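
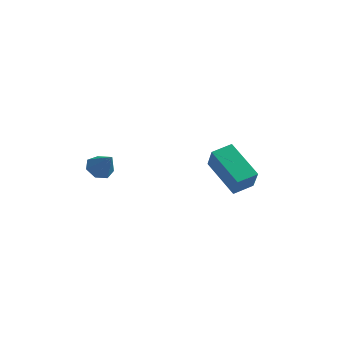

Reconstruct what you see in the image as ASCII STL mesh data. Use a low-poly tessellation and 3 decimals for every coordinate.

solid 
facet normal -0.734 0.483 0.478
outer loop
vertex 0.419 1.393 3.753
vertex 1.07 2.195 3.942
vertex 0.044 1.971 2.592
endloop
endfacet
facet normal -0.620 -0.763 -0.180
outer loop
vertex 1.57 0.965 1.598
vertex 0.419 1.393 3.753
vertex 0.044 1.971 2.592
endloop
endfacet
facet normal -0.734 0.484 0.477
outer loop
vertex 0.044 1.971 2.592
vertex 1.07 2.195 3.942
vertex 0.696 2.773 2.781
endloop
endfacet
facet normal -0.278 0.428 -0.860
outer loop
vertex 0.696 2.773 2.781
vertex 1.57 0.965 1.598
vertex 0.044 1.971 2.592
endloop
endfacet
facet normal 0.278 -0.428 0.860
outer loop
vertex 0.419 1.393 3.753
vertex 2.596 1.189 2.948
vertex 1.07 2.195 3.942
endloop
endfacet
facet normal -0.621 -0.763 -0.180
outer loop
vertex 1.944 0.387 2.759
vertex 0.419 1.393 3.753
vertex 1.57 0.965 1.598
endloop
endfacet
facet normal 0.278 -0.428 0.860
outer loop
vertex 1.944 0.387 2.759
vertex 2.596 1.189 2.948
vertex 0.419 1.393 3.753
endloop
endfacet
facet normal 0.620 0.763 0.180
outer loop
vertex 1.07 2.195 3.942
vertex 2.596 1.189 2.948
vertex 0.696 2.773 2.781
endloop
endfacet
facet normal -0.278 0.428 -0.860
outer loop
vertex 2.221 1.767 1.787
vertex 1.57 0.965 1.598
vertex 0.696 2.773 2.781
endloop
endfacet
facet normal 0.621 0.763 0.180
outer loop
vertex 0.696 2.773 2.781
vertex 2.596 1.189 2.948
vertex 2.221 1.767 1.787
endloop
endfacet
facet normal 0.734 -0.483 -0.477
outer loop
vertex 2.221 1.767 1.787
vertex 1.944 0.387 2.759
vertex 1.57 0.965 1.598
endloop
endfacet
facet normal 0.733 -0.484 -0.478
outer loop
vertex 2.596 1.189 2.948
vertex 1.944 0.387 2.759
vertex 2.221 1.767 1.787
endloop
endfacet
facet normal -0.565 0.263 -0.782
outer loop
vertex -3.603 0.032 2.5
vertex -4.138 -0.279 2.782
vertex -3.936 0.366 2.853
endloop
endfacet
facet normal 0.784 0.594 0.178
outer loop
vertex -3.603 0.032 2.5
vertex -3.936 0.366 2.853
vertex -3.402 -0.621 3.798
endloop
endfacet
facet normal -0.565 0.263 -0.782
outer loop
vertex -3.936 0.366 2.853
vertex -4.138 -0.279 2.782
vertex -4.421 0.215 3.153
endloop
endfacet
facet normal 0.181 0.729 0.660
outer loop
vertex -3.936 0.366 2.853
vertex -4.421 0.215 3.153
vertex -3.402 -0.621 3.798
endloop
endfacet
facet normal -0.565 0.263 -0.782
outer loop
vertex -4.421 0.215 3.153
vertex -4.138 -0.279 2.782
vertex -4.693 -0.309 3.173
endloop
endfacet
facet normal -0.378 0.231 0.897
outer loop
vertex -4.421 0.215 3.153
vertex -4.693 -0.309 3.173
vertex -3.402 -0.621 3.798
endloop
endfacet
facet normal -0.565 0.262 -0.782
outer loop
vertex -4.693 -0.309 3.173
vertex -4.138 -0.279 2.782
vertex -4.546 -0.81 2.899
endloop
endfacet
facet normal -0.470 -0.526 0.709
outer loop
vertex -4.693 -0.309 3.173
vertex -4.546 -0.81 2.899
vertex -3.402 -0.621 3.798
endloop
endfacet
facet normal -0.566 0.263 -0.782
outer loop
vertex -4.546 -0.81 2.899
vertex -4.138 -0.279 2.782
vertex -4.092 -0.912 2.536
endloop
endfacet
facet normal -0.027 -0.971 0.239
outer loop
vertex -4.546 -0.81 2.899
vertex -4.092 -0.912 2.536
vertex -3.402 -0.621 3.798
endloop
endfacet
facet normal -0.566 0.263 -0.782
outer loop
vertex -4.092 -0.912 2.536
vertex -4.138 -0.279 2.782
vertex -3.672 -0.537 2.358
endloop
endfacet
facet normal 0.619 -0.769 -0.161
outer loop
vertex -4.092 -0.912 2.536
vertex -3.672 -0.537 2.358
vertex -3.402 -0.621 3.798
endloop
endfacet
facet normal -0.565 0.264 -0.782
outer loop
vertex -3.672 -0.537 2.358
vertex -4.138 -0.279 2.782
vertex -3.603 0.032 2.5
endloop
endfacet
facet normal 0.980 -0.072 -0.188
outer loop
vertex -3.672 -0.537 2.358
vertex -3.603 0.032 2.5
vertex -3.402 -0.621 3.798
endloop
endfacet

endsolid


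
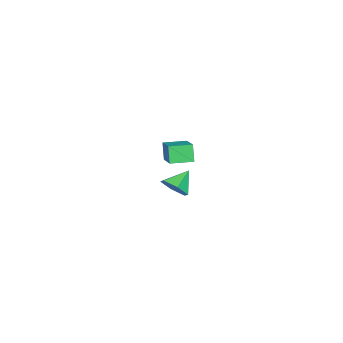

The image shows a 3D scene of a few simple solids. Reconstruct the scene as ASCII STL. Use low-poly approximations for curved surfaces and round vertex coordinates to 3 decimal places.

solid 
facet normal -0.541 0.841 -0.013
outer loop
vertex -4.858 -2.715 -3.011
vertex -3.37 -1.745 -2.184
vertex -4.41 -2.444 -4.135
endloop
endfacet
facet normal -0.759 -0.496 -0.422
outer loop
vertex -3.63 -3.655 -4.116
vertex -4.858 -2.715 -3.011
vertex -4.41 -2.444 -4.135
endloop
endfacet
facet normal -0.541 0.841 -0.013
outer loop
vertex -4.41 -2.444 -4.135
vertex -3.37 -1.745 -2.184
vertex -2.921 -1.474 -3.307
endloop
endfacet
facet normal 0.362 0.219 -0.906
outer loop
vertex -2.921 -1.474 -3.307
vertex -3.63 -3.655 -4.116
vertex -4.41 -2.444 -4.135
endloop
endfacet
facet normal -0.361 -0.219 0.906
outer loop
vertex -4.858 -2.715 -3.011
vertex -2.59 -2.956 -2.165
vertex -3.37 -1.745 -2.184
endloop
endfacet
facet normal -0.759 -0.495 -0.423
outer loop
vertex -4.079 -3.926 -2.993
vertex -4.858 -2.715 -3.011
vertex -3.63 -3.655 -4.116
endloop
endfacet
facet normal -0.361 -0.219 0.906
outer loop
vertex -4.079 -3.926 -2.993
vertex -2.59 -2.956 -2.165
vertex -4.858 -2.715 -3.011
endloop
endfacet
facet normal 0.759 0.495 0.423
outer loop
vertex -3.37 -1.745 -2.184
vertex -2.59 -2.956 -2.165
vertex -2.921 -1.474 -3.307
endloop
endfacet
facet normal 0.361 0.219 -0.906
outer loop
vertex -2.142 -2.685 -3.289
vertex -3.63 -3.655 -4.116
vertex -2.921 -1.474 -3.307
endloop
endfacet
facet normal 0.760 0.495 0.422
outer loop
vertex -2.921 -1.474 -3.307
vertex -2.59 -2.956 -2.165
vertex -2.142 -2.685 -3.289
endloop
endfacet
facet normal 0.541 -0.841 0.013
outer loop
vertex -2.142 -2.685 -3.289
vertex -4.079 -3.926 -2.993
vertex -3.63 -3.655 -4.116
endloop
endfacet
facet normal 0.541 -0.841 0.013
outer loop
vertex -2.59 -2.956 -2.165
vertex -4.079 -3.926 -2.993
vertex -2.142 -2.685 -3.289
endloop
endfacet
facet normal 0.762 -0.291 -0.578
outer loop
vertex 4.55 0.503 -0.182
vertex 3.955 0.061 -0.744
vertex 4.173 0.951 -0.905
endloop
endfacet
facet normal 0.067 0.863 0.500
outer loop
vertex 4.55 0.503 -0.182
vertex 4.173 0.951 -0.905
vertex 2.865 0.479 0.084
endloop
endfacet
facet normal 0.761 -0.291 -0.579
outer loop
vertex 4.173 0.951 -0.905
vertex 3.955 0.061 -0.744
vertex 3.577 0.509 -1.466
endloop
endfacet
facet normal -0.460 0.867 -0.194
outer loop
vertex 4.173 0.951 -0.905
vertex 3.577 0.509 -1.466
vertex 2.865 0.479 0.084
endloop
endfacet
facet normal 0.761 -0.292 -0.579
outer loop
vertex 3.577 0.509 -1.466
vertex 3.955 0.061 -0.744
vertex 3.359 -0.38 -1.305
endloop
endfacet
facet normal -0.900 0.146 -0.411
outer loop
vertex 3.577 0.509 -1.466
vertex 3.359 -0.38 -1.305
vertex 2.865 0.479 0.084
endloop
endfacet
facet normal 0.761 -0.293 -0.578
outer loop
vertex 3.359 -0.38 -1.305
vertex 3.955 0.061 -0.744
vertex 3.736 -0.828 -0.582
endloop
endfacet
facet normal -0.814 -0.577 0.067
outer loop
vertex 3.359 -0.38 -1.305
vertex 3.736 -0.828 -0.582
vertex 2.865 0.479 0.084
endloop
endfacet
facet normal 0.761 -0.293 -0.578
outer loop
vertex 3.736 -0.828 -0.582
vertex 3.955 0.061 -0.744
vertex 4.332 -0.387 -0.021
endloop
endfacet
facet normal -0.288 -0.580 0.762
outer loop
vertex 3.736 -0.828 -0.582
vertex 4.332 -0.387 -0.021
vertex 2.865 0.479 0.084
endloop
endfacet
facet normal 0.762 -0.291 -0.578
outer loop
vertex 4.332 -0.387 -0.021
vertex 3.955 0.061 -0.744
vertex 4.55 0.503 -0.182
endloop
endfacet
facet normal 0.152 0.140 0.978
outer loop
vertex 4.332 -0.387 -0.021
vertex 4.55 0.503 -0.182
vertex 2.865 0.479 0.084
endloop
endfacet

endsolid


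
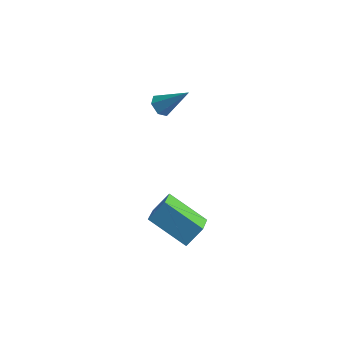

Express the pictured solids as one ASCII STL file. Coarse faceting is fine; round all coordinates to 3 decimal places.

solid 
facet normal -0.709 -0.218 -0.671
outer loop
vertex -1.656 3.006 2.223
vertex -2.062 3.197 2.59
vertex -1.817 3.563 2.212
endloop
endfacet
facet normal 0.825 0.228 -0.517
outer loop
vertex -1.656 3.006 2.223
vertex -1.817 3.563 2.212
vertex -0.878 3.563 3.71
endloop
endfacet
facet normal -0.709 -0.218 -0.671
outer loop
vertex -1.817 3.563 2.212
vertex -2.062 3.197 2.59
vertex -2.223 3.754 2.579
endloop
endfacet
facet normal 0.283 0.943 -0.177
outer loop
vertex -1.817 3.563 2.212
vertex -2.223 3.754 2.579
vertex -0.878 3.563 3.71
endloop
endfacet
facet normal -0.709 -0.218 -0.670
outer loop
vertex -2.223 3.754 2.579
vertex -2.062 3.197 2.59
vertex -2.468 3.389 2.957
endloop
endfacet
facet normal -0.337 0.777 0.532
outer loop
vertex -2.223 3.754 2.579
vertex -2.468 3.389 2.957
vertex -0.878 3.563 3.71
endloop
endfacet
facet normal -0.709 -0.218 -0.670
outer loop
vertex -2.468 3.389 2.957
vertex -2.062 3.197 2.59
vertex -2.307 2.832 2.968
endloop
endfacet
facet normal -0.417 -0.103 0.903
outer loop
vertex -2.468 3.389 2.957
vertex -2.307 2.832 2.968
vertex -0.878 3.563 3.71
endloop
endfacet
facet normal -0.709 -0.218 -0.670
outer loop
vertex -2.307 2.832 2.968
vertex -2.062 3.197 2.59
vertex -1.901 2.64 2.601
endloop
endfacet
facet normal 0.124 -0.816 0.564
outer loop
vertex -2.307 2.832 2.968
vertex -1.901 2.64 2.601
vertex -0.878 3.563 3.71
endloop
endfacet
facet normal -0.709 -0.218 -0.671
outer loop
vertex -1.901 2.64 2.601
vertex -2.062 3.197 2.59
vertex -1.656 3.006 2.223
endloop
endfacet
facet normal 0.745 -0.650 -0.146
outer loop
vertex -1.901 2.64 2.601
vertex -1.656 3.006 2.223
vertex -0.878 3.563 3.71
endloop
endfacet
facet normal -0.876 0.043 0.480
outer loop
vertex 0.855 -2.521 2.586
vertex 0.525 -1.381 1.881
vertex 0.399 -3.134 1.808
endloop
endfacet
facet normal 0.239 -0.826 0.511
outer loop
vertex 2.135 -3.219 0.859
vertex 0.855 -2.521 2.586
vertex 0.399 -3.134 1.808
endloop
endfacet
facet normal -0.877 0.043 0.479
outer loop
vertex 0.399 -3.134 1.808
vertex 0.525 -1.381 1.881
vertex 0.07 -1.994 1.103
endloop
endfacet
facet normal -0.418 -0.562 -0.714
outer loop
vertex 0.07 -1.994 1.103
vertex 2.135 -3.219 0.859
vertex 0.399 -3.134 1.808
endloop
endfacet
facet normal 0.418 0.562 0.714
outer loop
vertex 0.855 -2.521 2.586
vertex 2.261 -1.466 0.932
vertex 0.525 -1.381 1.881
endloop
endfacet
facet normal 0.239 -0.826 0.511
outer loop
vertex 2.59 -2.606 1.637
vertex 0.855 -2.521 2.586
vertex 2.135 -3.219 0.859
endloop
endfacet
facet normal 0.418 0.562 0.714
outer loop
vertex 2.59 -2.606 1.637
vertex 2.261 -1.466 0.932
vertex 0.855 -2.521 2.586
endloop
endfacet
facet normal -0.239 0.826 -0.511
outer loop
vertex 0.525 -1.381 1.881
vertex 2.261 -1.466 0.932
vertex 0.07 -1.994 1.103
endloop
endfacet
facet normal -0.418 -0.562 -0.714
outer loop
vertex 1.805 -2.079 0.154
vertex 2.135 -3.219 0.859
vertex 0.07 -1.994 1.103
endloop
endfacet
facet normal -0.239 0.826 -0.511
outer loop
vertex 0.07 -1.994 1.103
vertex 2.261 -1.466 0.932
vertex 1.805 -2.079 0.154
endloop
endfacet
facet normal 0.877 -0.043 -0.479
outer loop
vertex 1.805 -2.079 0.154
vertex 2.59 -2.606 1.637
vertex 2.135 -3.219 0.859
endloop
endfacet
facet normal 0.876 -0.044 -0.479
outer loop
vertex 2.261 -1.466 0.932
vertex 2.59 -2.606 1.637
vertex 1.805 -2.079 0.154
endloop
endfacet

endsolid


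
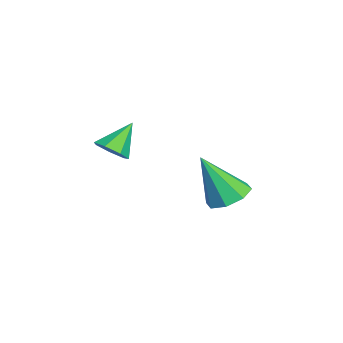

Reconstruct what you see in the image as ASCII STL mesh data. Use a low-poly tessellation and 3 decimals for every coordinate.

solid 
facet normal 0.032 0.469 -0.883
outer loop
vertex -0.911 1.265 -1.682
vertex -1.475 1.926 -1.351
vertex -0.553 1.803 -1.383
endloop
endfacet
facet normal 0.793 -0.597 0.124
outer loop
vertex -0.911 1.265 -1.682
vertex -0.553 1.803 -1.383
vertex -1.545 0.894 0.591
endloop
endfacet
facet normal 0.032 0.470 -0.882
outer loop
vertex -0.553 1.803 -1.383
vertex -1.475 1.926 -1.351
vertex -0.736 2.413 -1.065
endloop
endfacet
facet normal 0.888 0.027 0.459
outer loop
vertex -0.553 1.803 -1.383
vertex -0.736 2.413 -1.065
vertex -1.545 0.894 0.591
endloop
endfacet
facet normal 0.033 0.469 -0.883
outer loop
vertex -0.736 2.413 -1.065
vertex -1.475 1.926 -1.351
vertex -1.351 2.738 -0.915
endloop
endfacet
facet normal 0.456 0.534 0.712
outer loop
vertex -0.736 2.413 -1.065
vertex -1.351 2.738 -0.915
vertex -1.545 0.894 0.591
endloop
endfacet
facet normal 0.033 0.469 -0.883
outer loop
vertex -1.351 2.738 -0.915
vertex -1.475 1.926 -1.351
vertex -2.038 2.588 -1.02
endloop
endfacet
facet normal -0.250 0.628 0.737
outer loop
vertex -1.351 2.738 -0.915
vertex -2.038 2.588 -1.02
vertex -1.545 0.894 0.591
endloop
endfacet
facet normal 0.032 0.469 -0.883
outer loop
vertex -2.038 2.588 -1.02
vertex -1.475 1.926 -1.351
vertex -2.396 2.05 -1.319
endloop
endfacet
facet normal -0.816 0.255 0.518
outer loop
vertex -2.038 2.588 -1.02
vertex -2.396 2.05 -1.319
vertex -1.545 0.894 0.591
endloop
endfacet
facet normal 0.032 0.469 -0.883
outer loop
vertex -2.396 2.05 -1.319
vertex -1.475 1.926 -1.351
vertex -2.214 1.439 -1.637
endloop
endfacet
facet normal -0.912 -0.367 0.184
outer loop
vertex -2.396 2.05 -1.319
vertex -2.214 1.439 -1.637
vertex -1.545 0.894 0.591
endloop
endfacet
facet normal 0.033 0.469 -0.883
outer loop
vertex -2.214 1.439 -1.637
vertex -1.475 1.926 -1.351
vertex -1.599 1.114 -1.787
endloop
endfacet
facet normal -0.479 -0.875 -0.070
outer loop
vertex -2.214 1.439 -1.637
vertex -1.599 1.114 -1.787
vertex -1.545 0.894 0.591
endloop
endfacet
facet normal 0.032 0.469 -0.883
outer loop
vertex -1.599 1.114 -1.787
vertex -1.475 1.926 -1.351
vertex -0.911 1.265 -1.682
endloop
endfacet
facet normal 0.227 -0.969 -0.095
outer loop
vertex -1.599 1.114 -1.787
vertex -0.911 1.265 -1.682
vertex -1.545 0.894 0.591
endloop
endfacet
facet normal 0.494 -0.506 -0.707
outer loop
vertex 3.035 -1.793 3.19
vertex 2.453 -2.121 3.018
vertex 2.702 -1.528 2.768
endloop
endfacet
facet normal 0.409 0.883 0.232
outer loop
vertex 3.035 -1.793 3.19
vertex 2.702 -1.528 2.768
vertex 1.767 -1.419 4.002
endloop
endfacet
facet normal 0.495 -0.506 -0.707
outer loop
vertex 2.702 -1.528 2.768
vertex 2.453 -2.121 3.018
vertex 2.182 -1.711 2.535
endloop
endfacet
facet normal -0.220 0.943 -0.250
outer loop
vertex 2.702 -1.528 2.768
vertex 2.182 -1.711 2.535
vertex 1.767 -1.419 4.002
endloop
endfacet
facet normal 0.494 -0.506 -0.707
outer loop
vertex 2.182 -1.711 2.535
vertex 2.453 -2.121 3.018
vertex 1.866 -2.202 2.666
endloop
endfacet
facet normal -0.832 0.449 -0.325
outer loop
vertex 2.182 -1.711 2.535
vertex 1.866 -2.202 2.666
vertex 1.767 -1.419 4.002
endloop
endfacet
facet normal 0.494 -0.506 -0.707
outer loop
vertex 1.866 -2.202 2.666
vertex 2.453 -2.121 3.018
vertex 1.992 -2.633 3.062
endloop
endfacet
facet normal -0.972 -0.228 0.061
outer loop
vertex 1.866 -2.202 2.666
vertex 1.992 -2.633 3.062
vertex 1.767 -1.419 4.002
endloop
endfacet
facet normal 0.494 -0.505 -0.708
outer loop
vertex 1.992 -2.633 3.062
vertex 2.453 -2.121 3.018
vertex 2.466 -2.678 3.425
endloop
endfacet
facet normal -0.530 -0.578 0.620
outer loop
vertex 1.992 -2.633 3.062
vertex 2.466 -2.678 3.425
vertex 1.767 -1.419 4.002
endloop
endfacet
facet normal 0.493 -0.506 -0.708
outer loop
vertex 2.466 -2.678 3.425
vertex 2.453 -2.121 3.018
vertex 2.93 -2.305 3.482
endloop
endfacet
facet normal 0.158 -0.338 0.928
outer loop
vertex 2.466 -2.678 3.425
vertex 2.93 -2.305 3.482
vertex 1.767 -1.419 4.002
endloop
endfacet
facet normal 0.494 -0.505 -0.708
outer loop
vertex 2.93 -2.305 3.482
vertex 2.453 -2.121 3.018
vertex 3.035 -1.793 3.19
endloop
endfacet
facet normal 0.576 0.313 0.755
outer loop
vertex 2.93 -2.305 3.482
vertex 3.035 -1.793 3.19
vertex 1.767 -1.419 4.002
endloop
endfacet

endsolid


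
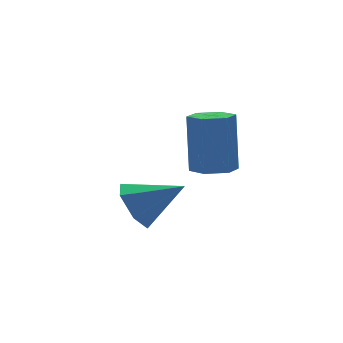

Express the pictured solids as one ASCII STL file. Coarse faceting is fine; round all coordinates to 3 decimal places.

solid 
facet normal -0.042 -0.158 -0.987
outer loop
vertex -0.562 2.392 2.477
vertex -1.212 2.652 2.463
vertex -0.663 3.076 2.372
endloop
endfacet
facet normal 0.989 0.136 -0.064
outer loop
vertex -0.562 2.392 2.477
vertex -0.663 3.076 2.372
vertex -0.478 2.708 4.451
endloop
endfacet
facet normal 0.989 0.136 -0.064
outer loop
vertex -0.478 2.708 4.451
vertex -0.663 3.076 2.372
vertex -0.579 3.392 4.345
endloop
endfacet
facet normal 0.042 0.159 0.986
outer loop
vertex -0.478 2.708 4.451
vertex -0.579 3.392 4.345
vertex -1.128 2.968 4.437
endloop
endfacet
facet normal -0.042 -0.157 -0.987
outer loop
vertex -0.663 3.076 2.372
vertex -1.212 2.652 2.463
vertex -1.313 3.337 2.358
endloop
endfacet
facet normal 0.371 0.914 -0.162
outer loop
vertex -0.663 3.076 2.372
vertex -1.313 3.337 2.358
vertex -0.579 3.392 4.345
endloop
endfacet
facet normal 0.371 0.914 -0.162
outer loop
vertex -0.579 3.392 4.345
vertex -1.313 3.337 2.358
vertex -1.229 3.653 4.331
endloop
endfacet
facet normal 0.043 0.159 0.986
outer loop
vertex -0.579 3.392 4.345
vertex -1.229 3.653 4.331
vertex -1.128 2.968 4.437
endloop
endfacet
facet normal -0.042 -0.157 -0.987
outer loop
vertex -1.313 3.337 2.358
vertex -1.212 2.652 2.463
vertex -1.862 2.912 2.449
endloop
endfacet
facet normal -0.619 0.779 -0.098
outer loop
vertex -1.313 3.337 2.358
vertex -1.862 2.912 2.449
vertex -1.229 3.653 4.331
endloop
endfacet
facet normal -0.619 0.779 -0.098
outer loop
vertex -1.229 3.653 4.331
vertex -1.862 2.912 2.449
vertex -1.778 3.228 4.423
endloop
endfacet
facet normal 0.042 0.159 0.986
outer loop
vertex -1.229 3.653 4.331
vertex -1.778 3.228 4.423
vertex -1.128 2.968 4.437
endloop
endfacet
facet normal -0.042 -0.159 -0.986
outer loop
vertex -1.862 2.912 2.449
vertex -1.212 2.652 2.463
vertex -1.761 2.228 2.555
endloop
endfacet
facet normal -0.989 -0.136 0.064
outer loop
vertex -1.862 2.912 2.449
vertex -1.761 2.228 2.555
vertex -1.778 3.228 4.423
endloop
endfacet
facet normal -0.989 -0.136 0.064
outer loop
vertex -1.778 3.228 4.423
vertex -1.761 2.228 2.555
vertex -1.677 2.544 4.528
endloop
endfacet
facet normal 0.042 0.158 0.987
outer loop
vertex -1.778 3.228 4.423
vertex -1.677 2.544 4.528
vertex -1.128 2.968 4.437
endloop
endfacet
facet normal -0.043 -0.159 -0.986
outer loop
vertex -1.761 2.228 2.555
vertex -1.212 2.652 2.463
vertex -1.111 1.967 2.569
endloop
endfacet
facet normal -0.371 -0.914 0.162
outer loop
vertex -1.761 2.228 2.555
vertex -1.111 1.967 2.569
vertex -1.677 2.544 4.528
endloop
endfacet
facet normal -0.371 -0.914 0.162
outer loop
vertex -1.677 2.544 4.528
vertex -1.111 1.967 2.569
vertex -1.027 2.283 4.542
endloop
endfacet
facet normal 0.042 0.157 0.987
outer loop
vertex -1.677 2.544 4.528
vertex -1.027 2.283 4.542
vertex -1.128 2.968 4.437
endloop
endfacet
facet normal -0.042 -0.159 -0.986
outer loop
vertex -1.111 1.967 2.569
vertex -1.212 2.652 2.463
vertex -0.562 2.392 2.477
endloop
endfacet
facet normal 0.619 -0.779 0.098
outer loop
vertex -1.111 1.967 2.569
vertex -0.562 2.392 2.477
vertex -1.027 2.283 4.542
endloop
endfacet
facet normal 0.619 -0.779 0.098
outer loop
vertex -1.027 2.283 4.542
vertex -0.562 2.392 2.477
vertex -0.478 2.708 4.451
endloop
endfacet
facet normal 0.042 0.157 0.987
outer loop
vertex -1.027 2.283 4.542
vertex -0.478 2.708 4.451
vertex -1.128 2.968 4.437
endloop
endfacet
facet normal -0.754 0.437 -0.491
outer loop
vertex -3.976 1.331 1.727
vertex -4.511 1.076 2.322
vertex -4.127 1.819 2.393
endloop
endfacet
facet normal 0.893 0.435 -0.116
outer loop
vertex -3.976 1.331 1.727
vertex -4.127 1.819 2.393
vertex -3.349 0.404 3.078
endloop
endfacet
facet normal -0.754 0.437 -0.491
outer loop
vertex -4.127 1.819 2.393
vertex -4.511 1.076 2.322
vertex -4.662 1.564 2.988
endloop
endfacet
facet normal 0.466 0.580 0.668
outer loop
vertex -4.127 1.819 2.393
vertex -4.662 1.564 2.988
vertex -3.349 0.404 3.078
endloop
endfacet
facet normal -0.755 0.436 -0.490
outer loop
vertex -4.662 1.564 2.988
vertex -4.511 1.076 2.322
vertex -5.046 0.82 2.918
endloop
endfacet
facet normal -0.104 -0.040 0.994
outer loop
vertex -4.662 1.564 2.988
vertex -5.046 0.82 2.918
vertex -3.349 0.404 3.078
endloop
endfacet
facet normal -0.755 0.436 -0.490
outer loop
vertex -5.046 0.82 2.918
vertex -4.511 1.076 2.322
vertex -4.895 0.332 2.251
endloop
endfacet
facet normal -0.248 -0.808 0.535
outer loop
vertex -5.046 0.82 2.918
vertex -4.895 0.332 2.251
vertex -3.349 0.404 3.078
endloop
endfacet
facet normal -0.754 0.436 -0.491
outer loop
vertex -4.895 0.332 2.251
vertex -4.511 1.076 2.322
vertex -4.36 0.587 1.656
endloop
endfacet
facet normal 0.177 -0.952 -0.249
outer loop
vertex -4.895 0.332 2.251
vertex -4.36 0.587 1.656
vertex -3.349 0.404 3.078
endloop
endfacet
facet normal -0.754 0.436 -0.491
outer loop
vertex -4.36 0.587 1.656
vertex -4.511 1.076 2.322
vertex -3.976 1.331 1.727
endloop
endfacet
facet normal 0.748 -0.331 -0.575
outer loop
vertex -4.36 0.587 1.656
vertex -3.976 1.331 1.727
vertex -3.349 0.404 3.078
endloop
endfacet

endsolid


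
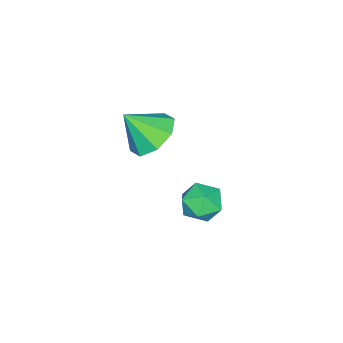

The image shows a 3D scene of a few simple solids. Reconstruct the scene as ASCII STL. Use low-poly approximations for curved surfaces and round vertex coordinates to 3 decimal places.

solid 
facet normal -0.328 0.569 -0.754
outer loop
vertex -0.777 -0.843 2.397
vertex -1.523 -1.476 2.244
vertex -1.395 -0.666 2.799
endloop
endfacet
facet normal 0.579 0.355 0.734
outer loop
vertex -0.777 -0.843 2.397
vertex -1.395 -0.666 2.799
vertex -1.057 -2.284 3.316
endloop
endfacet
facet normal -0.329 0.569 -0.754
outer loop
vertex -1.395 -0.666 2.799
vertex -1.523 -1.476 2.244
vertex -2.087 -0.964 2.876
endloop
endfacet
facet normal -0.023 0.300 0.954
outer loop
vertex -1.395 -0.666 2.799
vertex -2.087 -0.964 2.876
vertex -1.057 -2.284 3.316
endloop
endfacet
facet normal -0.329 0.569 -0.754
outer loop
vertex -2.087 -0.964 2.876
vertex -1.523 -1.476 2.244
vertex -2.449 -1.562 2.583
endloop
endfacet
facet normal -0.508 -0.111 0.854
outer loop
vertex -2.087 -0.964 2.876
vertex -2.449 -1.562 2.583
vertex -1.057 -2.284 3.316
endloop
endfacet
facet normal -0.329 0.569 -0.754
outer loop
vertex -2.449 -1.562 2.583
vertex -1.523 -1.476 2.244
vertex -2.269 -2.109 2.092
endloop
endfacet
facet normal -0.591 -0.638 0.494
outer loop
vertex -2.449 -1.562 2.583
vertex -2.269 -2.109 2.092
vertex -1.057 -2.284 3.316
endloop
endfacet
facet normal -0.328 0.568 -0.755
outer loop
vertex -2.269 -2.109 2.092
vertex -1.523 -1.476 2.244
vertex -1.651 -2.286 1.69
endloop
endfacet
facet normal -0.224 -0.971 0.083
outer loop
vertex -2.269 -2.109 2.092
vertex -1.651 -2.286 1.69
vertex -1.057 -2.284 3.316
endloop
endfacet
facet normal -0.327 0.568 -0.755
outer loop
vertex -1.651 -2.286 1.69
vertex -1.523 -1.476 2.244
vertex -0.958 -1.989 1.613
endloop
endfacet
facet normal 0.377 -0.916 -0.137
outer loop
vertex -1.651 -2.286 1.69
vertex -0.958 -1.989 1.613
vertex -1.057 -2.284 3.316
endloop
endfacet
facet normal -0.328 0.568 -0.755
outer loop
vertex -0.958 -1.989 1.613
vertex -1.523 -1.476 2.244
vertex -0.597 -1.391 1.906
endloop
endfacet
facet normal 0.863 -0.503 -0.037
outer loop
vertex -0.958 -1.989 1.613
vertex -0.597 -1.391 1.906
vertex -1.057 -2.284 3.316
endloop
endfacet
facet normal -0.328 0.569 -0.755
outer loop
vertex -0.597 -1.391 1.906
vertex -1.523 -1.476 2.244
vertex -0.777 -0.843 2.397
endloop
endfacet
facet normal 0.946 0.022 0.323
outer loop
vertex -0.597 -1.391 1.906
vertex -0.777 -0.843 2.397
vertex -1.057 -2.284 3.316
endloop
endfacet
facet normal -0.102 0.848 -0.520
outer loop
vertex -2.111 0.302 -2.176
vertex -2.915 0.372 -1.904
vertex -2.282 0.723 -1.456
endloop
endfacet
facet normal 0.573 0.760 -0.308
outer loop
vertex -2.111 0.302 -2.176
vertex -2.282 0.723 -1.456
vertex -1.61 0.201 -1.494
endloop
endfacet
facet normal 0.808 0.140 -0.573
outer loop
vertex -2.111 0.302 -2.176
vertex -1.61 0.201 -1.494
vertex -1.828 -0.474 -1.966
endloop
endfacet
facet normal 0.277 -0.156 -0.948
outer loop
vertex -2.111 0.302 -2.176
vertex -1.828 -0.474 -1.966
vertex -2.635 -0.368 -2.219
endloop
endfacet
facet normal -0.285 0.282 -0.916
outer loop
vertex -2.111 0.302 -2.176
vertex -2.635 -0.368 -2.219
vertex -2.915 0.372 -1.904
endloop
endfacet
facet normal 0.575 0.711 0.404
outer loop
vertex -1.61 0.201 -1.494
vertex -2.282 0.723 -1.456
vertex -2.105 0.208 -0.801
endloop
endfacet
facet normal -0.516 0.854 0.060
outer loop
vertex -2.282 0.723 -1.456
vertex -2.915 0.372 -1.904
vertex -2.912 0.314 -1.054
endloop
endfacet
facet normal -0.813 -0.061 -0.580
outer loop
vertex -2.915 0.372 -1.904
vertex -2.635 -0.368 -2.219
vertex -3.13 -0.361 -1.526
endloop
endfacet
facet normal 0.097 -0.770 -0.631
outer loop
vertex -2.635 -0.368 -2.219
vertex -1.828 -0.474 -1.966
vertex -2.458 -0.883 -1.564
endloop
endfacet
facet normal 0.956 -0.292 -0.023
outer loop
vertex -1.828 -0.474 -1.966
vertex -1.61 0.201 -1.494
vertex -1.825 -0.532 -1.116
endloop
endfacet
facet normal -0.277 0.156 0.948
outer loop
vertex -2.629 -0.462 -0.844
vertex -2.105 0.208 -0.801
vertex -2.912 0.314 -1.054
endloop
endfacet
facet normal -0.808 -0.140 0.573
outer loop
vertex -2.629 -0.462 -0.844
vertex -2.912 0.314 -1.054
vertex -3.13 -0.361 -1.526
endloop
endfacet
facet normal -0.573 -0.760 0.308
outer loop
vertex -2.629 -0.462 -0.844
vertex -3.13 -0.361 -1.526
vertex -2.458 -0.883 -1.564
endloop
endfacet
facet normal 0.102 -0.848 0.520
outer loop
vertex -2.629 -0.462 -0.844
vertex -2.458 -0.883 -1.564
vertex -1.825 -0.532 -1.116
endloop
endfacet
facet normal 0.285 -0.282 0.916
outer loop
vertex -2.629 -0.462 -0.844
vertex -1.825 -0.532 -1.116
vertex -2.105 0.208 -0.801
endloop
endfacet
facet normal -0.097 0.770 0.631
outer loop
vertex -2.912 0.314 -1.054
vertex -2.105 0.208 -0.801
vertex -2.282 0.723 -1.456
endloop
endfacet
facet normal -0.956 0.292 0.023
outer loop
vertex -3.13 -0.361 -1.526
vertex -2.912 0.314 -1.054
vertex -2.915 0.372 -1.904
endloop
endfacet
facet normal -0.575 -0.711 -0.404
outer loop
vertex -2.458 -0.883 -1.564
vertex -3.13 -0.361 -1.526
vertex -2.635 -0.368 -2.219
endloop
endfacet
facet normal 0.516 -0.854 -0.060
outer loop
vertex -1.825 -0.532 -1.116
vertex -2.458 -0.883 -1.564
vertex -1.828 -0.474 -1.966
endloop
endfacet
facet normal 0.813 0.061 0.580
outer loop
vertex -2.105 0.208 -0.801
vertex -1.825 -0.532 -1.116
vertex -1.61 0.201 -1.494
endloop
endfacet

endsolid


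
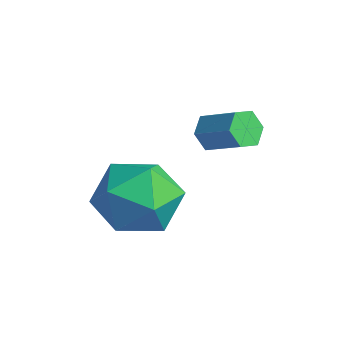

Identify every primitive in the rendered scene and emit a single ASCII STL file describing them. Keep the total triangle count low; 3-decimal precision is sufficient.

solid 
facet normal -0.827 -0.278 -0.489
outer loop
vertex -3.445 -0.815 1.539
vertex -3.745 -0.45 1.839
vertex -3.512 -0.291 1.355
endloop
endfacet
facet normal 0.550 -0.213 -0.807
outer loop
vertex -3.445 -0.815 1.539
vertex -3.512 -0.291 1.355
vertex -2.495 -0.496 2.102
endloop
endfacet
facet normal 0.550 -0.214 -0.807
outer loop
vertex -2.495 -0.496 2.102
vertex -3.512 -0.291 1.355
vertex -2.561 0.028 1.918
endloop
endfacet
facet normal 0.826 0.276 0.491
outer loop
vertex -2.495 -0.496 2.102
vertex -2.561 0.028 1.918
vertex -2.795 -0.13 2.401
endloop
endfacet
facet normal -0.827 -0.278 -0.489
outer loop
vertex -3.512 -0.291 1.355
vertex -3.745 -0.45 1.839
vertex -3.812 0.075 1.654
endloop
endfacet
facet normal 0.172 0.704 -0.689
outer loop
vertex -3.512 -0.291 1.355
vertex -3.812 0.075 1.654
vertex -2.561 0.028 1.918
endloop
endfacet
facet normal 0.172 0.704 -0.689
outer loop
vertex -2.561 0.028 1.918
vertex -3.812 0.075 1.654
vertex -2.861 0.394 2.217
endloop
endfacet
facet normal 0.826 0.276 0.491
outer loop
vertex -2.561 0.028 1.918
vertex -2.861 0.394 2.217
vertex -2.795 -0.13 2.401
endloop
endfacet
facet normal -0.827 -0.278 -0.489
outer loop
vertex -3.812 0.075 1.654
vertex -3.745 -0.45 1.839
vertex -4.045 -0.084 2.138
endloop
endfacet
facet normal -0.379 0.918 0.119
outer loop
vertex -3.812 0.075 1.654
vertex -4.045 -0.084 2.138
vertex -2.861 0.394 2.217
endloop
endfacet
facet normal -0.379 0.918 0.119
outer loop
vertex -2.861 0.394 2.217
vertex -4.045 -0.084 2.138
vertex -3.095 0.235 2.701
endloop
endfacet
facet normal 0.827 0.276 0.490
outer loop
vertex -2.861 0.394 2.217
vertex -3.095 0.235 2.701
vertex -2.795 -0.13 2.401
endloop
endfacet
facet normal -0.826 -0.276 -0.491
outer loop
vertex -4.045 -0.084 2.138
vertex -3.745 -0.45 1.839
vertex -3.979 -0.608 2.322
endloop
endfacet
facet normal -0.550 0.214 0.807
outer loop
vertex -4.045 -0.084 2.138
vertex -3.979 -0.608 2.322
vertex -3.095 0.235 2.701
endloop
endfacet
facet normal -0.550 0.213 0.808
outer loop
vertex -3.095 0.235 2.701
vertex -3.979 -0.608 2.322
vertex -3.028 -0.289 2.885
endloop
endfacet
facet normal 0.827 0.278 0.489
outer loop
vertex -3.095 0.235 2.701
vertex -3.028 -0.289 2.885
vertex -2.795 -0.13 2.401
endloop
endfacet
facet normal -0.826 -0.276 -0.491
outer loop
vertex -3.979 -0.608 2.322
vertex -3.745 -0.45 1.839
vertex -3.679 -0.974 2.023
endloop
endfacet
facet normal -0.172 -0.704 0.689
outer loop
vertex -3.979 -0.608 2.322
vertex -3.679 -0.974 2.023
vertex -3.028 -0.289 2.885
endloop
endfacet
facet normal -0.172 -0.704 0.689
outer loop
vertex -3.028 -0.289 2.885
vertex -3.679 -0.974 2.023
vertex -2.728 -0.655 2.586
endloop
endfacet
facet normal 0.827 0.278 0.489
outer loop
vertex -3.028 -0.289 2.885
vertex -2.728 -0.655 2.586
vertex -2.795 -0.13 2.401
endloop
endfacet
facet normal -0.827 -0.276 -0.490
outer loop
vertex -3.679 -0.974 2.023
vertex -3.745 -0.45 1.839
vertex -3.445 -0.815 1.539
endloop
endfacet
facet normal 0.378 -0.918 -0.119
outer loop
vertex -3.679 -0.974 2.023
vertex -3.445 -0.815 1.539
vertex -2.728 -0.655 2.586
endloop
endfacet
facet normal 0.379 -0.918 -0.119
outer loop
vertex -2.728 -0.655 2.586
vertex -3.445 -0.815 1.539
vertex -2.495 -0.496 2.102
endloop
endfacet
facet normal 0.827 0.278 0.489
outer loop
vertex -2.728 -0.655 2.586
vertex -2.495 -0.496 2.102
vertex -2.795 -0.13 2.401
endloop
endfacet
facet normal -0.003 1.000 0.001
outer loop
vertex -3.766 -1.68 -0.162
vertex -4.11 -1.682 0.964
vertex -2.963 -1.678 0.699
endloop
endfacet
facet normal 0.485 0.747 -0.454
outer loop
vertex -3.766 -1.68 -0.162
vertex -2.963 -1.678 0.699
vertex -2.806 -2.357 -0.25
endloop
endfacet
facet normal 0.150 0.334 -0.930
outer loop
vertex -3.766 -1.68 -0.162
vertex -2.806 -2.357 -0.25
vertex -3.857 -2.78 -0.572
endloop
endfacet
facet normal -0.545 0.332 -0.770
outer loop
vertex -3.766 -1.68 -0.162
vertex -3.857 -2.78 -0.572
vertex -4.663 -2.363 0.179
endloop
endfacet
facet normal -0.640 0.743 -0.194
outer loop
vertex -3.766 -1.68 -0.162
vertex -4.663 -2.363 0.179
vertex -4.11 -1.682 0.964
endloop
endfacet
facet normal 0.938 0.337 -0.086
outer loop
vertex -2.806 -2.357 -0.25
vertex -2.963 -1.678 0.699
vertex -2.557 -2.777 0.821
endloop
endfacet
facet normal 0.148 0.745 0.650
outer loop
vertex -2.963 -1.678 0.699
vertex -4.11 -1.682 0.964
vertex -3.363 -2.36 1.572
endloop
endfacet
facet normal -0.882 0.331 0.335
outer loop
vertex -4.11 -1.682 0.964
vertex -4.663 -2.363 0.179
vertex -4.414 -2.783 1.25
endloop
endfacet
facet normal -0.729 -0.336 -0.596
outer loop
vertex -4.663 -2.363 0.179
vertex -3.857 -2.78 -0.572
vertex -4.257 -3.462 0.301
endloop
endfacet
facet normal 0.396 -0.332 -0.856
outer loop
vertex -3.857 -2.78 -0.572
vertex -2.806 -2.357 -0.25
vertex -3.11 -3.458 0.036
endloop
endfacet
facet normal 0.545 -0.332 0.770
outer loop
vertex -3.454 -3.46 1.162
vertex -2.557 -2.777 0.821
vertex -3.363 -2.36 1.572
endloop
endfacet
facet normal -0.150 -0.334 0.930
outer loop
vertex -3.454 -3.46 1.162
vertex -3.363 -2.36 1.572
vertex -4.414 -2.783 1.25
endloop
endfacet
facet normal -0.485 -0.747 0.454
outer loop
vertex -3.454 -3.46 1.162
vertex -4.414 -2.783 1.25
vertex -4.257 -3.462 0.301
endloop
endfacet
facet normal 0.003 -1.000 -0.001
outer loop
vertex -3.454 -3.46 1.162
vertex -4.257 -3.462 0.301
vertex -3.11 -3.458 0.036
endloop
endfacet
facet normal 0.640 -0.743 0.194
outer loop
vertex -3.454 -3.46 1.162
vertex -3.11 -3.458 0.036
vertex -2.557 -2.777 0.821
endloop
endfacet
facet normal 0.729 0.336 0.596
outer loop
vertex -3.363 -2.36 1.572
vertex -2.557 -2.777 0.821
vertex -2.963 -1.678 0.699
endloop
endfacet
facet normal -0.396 0.332 0.856
outer loop
vertex -4.414 -2.783 1.25
vertex -3.363 -2.36 1.572
vertex -4.11 -1.682 0.964
endloop
endfacet
facet normal -0.938 -0.337 0.086
outer loop
vertex -4.257 -3.462 0.301
vertex -4.414 -2.783 1.25
vertex -4.663 -2.363 0.179
endloop
endfacet
facet normal -0.148 -0.745 -0.650
outer loop
vertex -3.11 -3.458 0.036
vertex -4.257 -3.462 0.301
vertex -3.857 -2.78 -0.572
endloop
endfacet
facet normal 0.882 -0.331 -0.335
outer loop
vertex -2.557 -2.777 0.821
vertex -3.11 -3.458 0.036
vertex -2.806 -2.357 -0.25
endloop
endfacet

endsolid


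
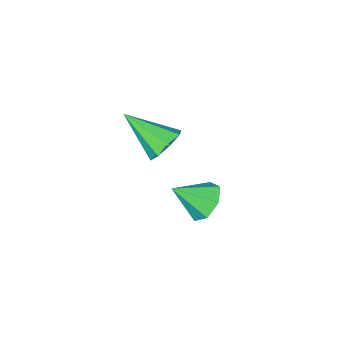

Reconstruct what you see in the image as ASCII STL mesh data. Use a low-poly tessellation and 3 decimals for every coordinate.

solid 
facet normal -0.419 0.704 -0.573
outer loop
vertex 1.59 -1.594 1.044
vertex 1.084 -1.974 0.947
vertex 1.24 -1.529 1.38
endloop
endfacet
facet normal 0.672 0.400 0.623
outer loop
vertex 1.59 -1.594 1.044
vertex 1.24 -1.529 1.38
vertex 1.736 -3.066 1.833
endloop
endfacet
facet normal -0.421 0.704 -0.572
outer loop
vertex 1.24 -1.529 1.38
vertex 1.084 -1.974 0.947
vertex 0.798 -1.726 1.463
endloop
endfacet
facet normal 0.047 0.296 0.954
outer loop
vertex 1.24 -1.529 1.38
vertex 0.798 -1.726 1.463
vertex 1.736 -3.066 1.833
endloop
endfacet
facet normal -0.420 0.705 -0.572
outer loop
vertex 0.798 -1.726 1.463
vertex 1.084 -1.974 0.947
vertex 0.525 -2.067 1.243
endloop
endfacet
facet normal -0.519 -0.130 0.845
outer loop
vertex 0.798 -1.726 1.463
vertex 0.525 -2.067 1.243
vertex 1.736 -3.066 1.833
endloop
endfacet
facet normal -0.420 0.704 -0.572
outer loop
vertex 0.525 -2.067 1.243
vertex 1.084 -1.974 0.947
vertex 0.579 -2.354 0.85
endloop
endfacet
facet normal -0.692 -0.625 0.361
outer loop
vertex 0.525 -2.067 1.243
vertex 0.579 -2.354 0.85
vertex 1.736 -3.066 1.833
endloop
endfacet
facet normal -0.420 0.704 -0.572
outer loop
vertex 0.579 -2.354 0.85
vertex 1.084 -1.974 0.947
vertex 0.929 -2.419 0.513
endloop
endfacet
facet normal -0.374 -0.903 -0.214
outer loop
vertex 0.579 -2.354 0.85
vertex 0.929 -2.419 0.513
vertex 1.736 -3.066 1.833
endloop
endfacet
facet normal -0.421 0.704 -0.572
outer loop
vertex 0.929 -2.419 0.513
vertex 1.084 -1.974 0.947
vertex 1.37 -2.222 0.431
endloop
endfacet
facet normal 0.255 -0.798 -0.547
outer loop
vertex 0.929 -2.419 0.513
vertex 1.37 -2.222 0.431
vertex 1.736 -3.066 1.833
endloop
endfacet
facet normal -0.419 0.706 -0.571
outer loop
vertex 1.37 -2.222 0.431
vertex 1.084 -1.974 0.947
vertex 1.644 -1.881 0.651
endloop
endfacet
facet normal 0.817 -0.374 -0.438
outer loop
vertex 1.37 -2.222 0.431
vertex 1.644 -1.881 0.651
vertex 1.736 -3.066 1.833
endloop
endfacet
facet normal -0.419 0.705 -0.572
outer loop
vertex 1.644 -1.881 0.651
vertex 1.084 -1.974 0.947
vertex 1.59 -1.594 1.044
endloop
endfacet
facet normal 0.991 0.123 0.046
outer loop
vertex 1.644 -1.881 0.651
vertex 1.59 -1.594 1.044
vertex 1.736 -3.066 1.833
endloop
endfacet
facet normal -0.708 0.367 -0.603
outer loop
vertex 2.186 1.004 0.678
vertex 1.73 0.832 1.109
vertex 2.057 1.392 1.066
endloop
endfacet
facet normal 0.922 0.380 -0.073
outer loop
vertex 2.186 1.004 0.678
vertex 2.057 1.392 1.066
vertex 2.51 0.428 1.771
endloop
endfacet
facet normal -0.708 0.367 -0.603
outer loop
vertex 2.057 1.392 1.066
vertex 1.73 0.832 1.109
vertex 1.682 1.359 1.486
endloop
endfacet
facet normal 0.543 0.647 0.536
outer loop
vertex 2.057 1.392 1.066
vertex 1.682 1.359 1.486
vertex 2.51 0.428 1.771
endloop
endfacet
facet normal -0.709 0.367 -0.603
outer loop
vertex 1.682 1.359 1.486
vertex 1.73 0.832 1.109
vertex 1.344 0.929 1.622
endloop
endfacet
facet normal 0.006 0.297 0.955
outer loop
vertex 1.682 1.359 1.486
vertex 1.344 0.929 1.622
vertex 2.51 0.428 1.771
endloop
endfacet
facet normal -0.708 0.368 -0.602
outer loop
vertex 1.344 0.929 1.622
vertex 1.73 0.832 1.109
vertex 1.296 0.426 1.371
endloop
endfacet
facet normal -0.285 -0.406 0.868
outer loop
vertex 1.344 0.929 1.622
vertex 1.296 0.426 1.371
vertex 2.51 0.428 1.771
endloop
endfacet
facet normal -0.708 0.368 -0.603
outer loop
vertex 1.296 0.426 1.371
vertex 1.73 0.832 1.109
vertex 1.576 0.229 0.922
endloop
endfacet
facet normal -0.111 -0.934 0.341
outer loop
vertex 1.296 0.426 1.371
vertex 1.576 0.229 0.922
vertex 2.51 0.428 1.771
endloop
endfacet
facet normal -0.708 0.368 -0.603
outer loop
vertex 1.576 0.229 0.922
vertex 1.73 0.832 1.109
vertex 1.972 0.486 0.614
endloop
endfacet
facet normal 0.398 -0.888 -0.230
outer loop
vertex 1.576 0.229 0.922
vertex 1.972 0.486 0.614
vertex 2.51 0.428 1.771
endloop
endfacet
facet normal -0.708 0.367 -0.603
outer loop
vertex 1.972 0.486 0.614
vertex 1.73 0.832 1.109
vertex 2.186 1.004 0.678
endloop
endfacet
facet normal 0.858 -0.303 -0.414
outer loop
vertex 1.972 0.486 0.614
vertex 2.186 1.004 0.678
vertex 2.51 0.428 1.771
endloop
endfacet

endsolid


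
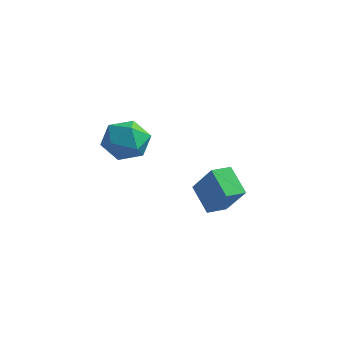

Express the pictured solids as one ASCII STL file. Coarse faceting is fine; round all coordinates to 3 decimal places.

solid 
facet normal -0.588 0.151 -0.795
outer loop
vertex 1.43 1.961 1.936
vertex 1.805 2.838 1.825
vertex 2.486 1.397 1.048
endloop
endfacet
facet normal -0.391 -0.913 0.115
outer loop
vertex 3.555 1.122 2.495
vertex 1.43 1.961 1.936
vertex 2.486 1.397 1.048
endloop
endfacet
facet normal -0.587 0.151 -0.795
outer loop
vertex 2.486 1.397 1.048
vertex 1.805 2.838 1.825
vertex 2.861 2.274 0.938
endloop
endfacet
facet normal 0.709 -0.378 -0.596
outer loop
vertex 2.861 2.274 0.938
vertex 3.555 1.122 2.495
vertex 2.486 1.397 1.048
endloop
endfacet
facet normal -0.709 0.378 0.595
outer loop
vertex 1.43 1.961 1.936
vertex 2.874 2.563 3.272
vertex 1.805 2.838 1.825
endloop
endfacet
facet normal -0.391 -0.913 0.115
outer loop
vertex 2.499 1.686 3.382
vertex 1.43 1.961 1.936
vertex 3.555 1.122 2.495
endloop
endfacet
facet normal -0.709 0.378 0.596
outer loop
vertex 2.499 1.686 3.382
vertex 2.874 2.563 3.272
vertex 1.43 1.961 1.936
endloop
endfacet
facet normal 0.391 0.913 -0.115
outer loop
vertex 1.805 2.838 1.825
vertex 2.874 2.563 3.272
vertex 2.861 2.274 0.938
endloop
endfacet
facet normal 0.708 -0.378 -0.596
outer loop
vertex 3.93 1.999 2.384
vertex 3.555 1.122 2.495
vertex 2.861 2.274 0.938
endloop
endfacet
facet normal 0.391 0.913 -0.115
outer loop
vertex 2.861 2.274 0.938
vertex 2.874 2.563 3.272
vertex 3.93 1.999 2.384
endloop
endfacet
facet normal 0.587 -0.151 0.795
outer loop
vertex 3.93 1.999 2.384
vertex 2.499 1.686 3.382
vertex 3.555 1.122 2.495
endloop
endfacet
facet normal 0.588 -0.152 0.795
outer loop
vertex 2.874 2.563 3.272
vertex 2.499 1.686 3.382
vertex 3.93 1.999 2.384
endloop
endfacet
facet normal -0.972 -0.103 0.212
outer loop
vertex -2.915 2.703 3.586
vertex -2.861 1.595 3.296
vertex -2.659 1.915 4.378
endloop
endfacet
facet normal -0.674 0.403 0.619
outer loop
vertex -2.915 2.703 3.586
vertex -2.659 1.915 4.378
vertex -2.088 2.909 4.353
endloop
endfacet
facet normal -0.397 0.899 0.187
outer loop
vertex -2.915 2.703 3.586
vertex -2.088 2.909 4.353
vertex -1.938 3.203 3.256
endloop
endfacet
facet normal -0.523 0.700 -0.487
outer loop
vertex -2.915 2.703 3.586
vertex -1.938 3.203 3.256
vertex -2.416 2.392 2.603
endloop
endfacet
facet normal -0.878 0.081 -0.471
outer loop
vertex -2.915 2.703 3.586
vertex -2.416 2.392 2.603
vertex -2.861 1.595 3.296
endloop
endfacet
facet normal -0.139 0.105 0.985
outer loop
vertex -2.088 2.909 4.353
vertex -2.659 1.915 4.378
vertex -1.524 1.928 4.537
endloop
endfacet
facet normal -0.620 -0.713 0.327
outer loop
vertex -2.659 1.915 4.378
vertex -2.861 1.595 3.296
vertex -2.002 1.117 3.884
endloop
endfacet
facet normal -0.469 -0.416 -0.779
outer loop
vertex -2.861 1.595 3.296
vertex -2.416 2.392 2.603
vertex -1.852 1.411 2.787
endloop
endfacet
facet normal 0.106 0.585 -0.804
outer loop
vertex -2.416 2.392 2.603
vertex -1.938 3.203 3.256
vertex -1.281 2.405 2.762
endloop
endfacet
facet normal 0.309 0.907 0.285
outer loop
vertex -1.938 3.203 3.256
vertex -2.088 2.909 4.353
vertex -1.079 2.725 3.844
endloop
endfacet
facet normal 0.523 -0.700 0.487
outer loop
vertex -1.025 1.617 3.554
vertex -1.524 1.928 4.537
vertex -2.002 1.117 3.884
endloop
endfacet
facet normal 0.397 -0.899 -0.187
outer loop
vertex -1.025 1.617 3.554
vertex -2.002 1.117 3.884
vertex -1.852 1.411 2.787
endloop
endfacet
facet normal 0.674 -0.403 -0.619
outer loop
vertex -1.025 1.617 3.554
vertex -1.852 1.411 2.787
vertex -1.281 2.405 2.762
endloop
endfacet
facet normal 0.972 0.103 -0.212
outer loop
vertex -1.025 1.617 3.554
vertex -1.281 2.405 2.762
vertex -1.079 2.725 3.844
endloop
endfacet
facet normal 0.878 -0.081 0.471
outer loop
vertex -1.025 1.617 3.554
vertex -1.079 2.725 3.844
vertex -1.524 1.928 4.537
endloop
endfacet
facet normal -0.106 -0.585 0.804
outer loop
vertex -2.002 1.117 3.884
vertex -1.524 1.928 4.537
vertex -2.659 1.915 4.378
endloop
endfacet
facet normal -0.309 -0.907 -0.285
outer loop
vertex -1.852 1.411 2.787
vertex -2.002 1.117 3.884
vertex -2.861 1.595 3.296
endloop
endfacet
facet normal 0.139 -0.105 -0.985
outer loop
vertex -1.281 2.405 2.762
vertex -1.852 1.411 2.787
vertex -2.416 2.392 2.603
endloop
endfacet
facet normal 0.620 0.713 -0.327
outer loop
vertex -1.079 2.725 3.844
vertex -1.281 2.405 2.762
vertex -1.938 3.203 3.256
endloop
endfacet
facet normal 0.469 0.416 0.779
outer loop
vertex -1.524 1.928 4.537
vertex -1.079 2.725 3.844
vertex -2.088 2.909 4.353
endloop
endfacet

endsolid


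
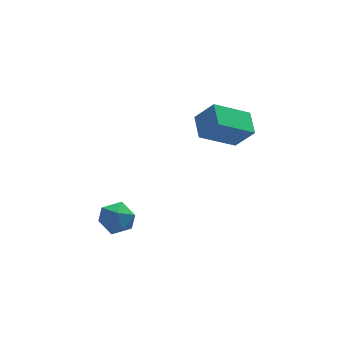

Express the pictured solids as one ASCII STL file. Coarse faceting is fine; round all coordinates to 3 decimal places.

solid 
facet normal -0.675 0.724 0.142
outer loop
vertex -2.244 -0.414 -1.321
vertex -2.726 -0.807 -1.606
vertex -2.615 -0.836 -0.932
endloop
endfacet
facet normal -0.168 0.744 0.647
outer loop
vertex -2.244 -0.414 -1.321
vertex -2.615 -0.836 -0.932
vertex -1.943 -0.776 -0.826
endloop
endfacet
facet normal 0.462 0.826 0.323
outer loop
vertex -2.244 -0.414 -1.321
vertex -1.943 -0.776 -0.826
vertex -1.638 -0.709 -1.434
endloop
endfacet
facet normal 0.346 0.857 -0.381
outer loop
vertex -2.244 -0.414 -1.321
vertex -1.638 -0.709 -1.434
vertex -2.122 -0.728 -1.916
endloop
endfacet
facet normal -0.356 0.794 -0.492
outer loop
vertex -2.244 -0.414 -1.321
vertex -2.122 -0.728 -1.916
vertex -2.726 -0.807 -1.606
endloop
endfacet
facet normal -0.165 0.114 0.980
outer loop
vertex -1.943 -0.776 -0.826
vertex -2.615 -0.836 -0.932
vertex -2.238 -1.392 -0.804
endloop
endfacet
facet normal -0.983 0.081 0.165
outer loop
vertex -2.615 -0.836 -0.932
vertex -2.726 -0.807 -1.606
vertex -2.722 -1.411 -1.286
endloop
endfacet
facet normal -0.468 0.193 -0.862
outer loop
vertex -2.726 -0.807 -1.606
vertex -2.122 -0.728 -1.916
vertex -2.417 -1.344 -1.894
endloop
endfacet
facet normal 0.668 0.296 -0.683
outer loop
vertex -2.122 -0.728 -1.916
vertex -1.638 -0.709 -1.434
vertex -1.745 -1.284 -1.788
endloop
endfacet
facet normal 0.855 0.247 0.456
outer loop
vertex -1.638 -0.709 -1.434
vertex -1.943 -0.776 -0.826
vertex -1.634 -1.313 -1.114
endloop
endfacet
facet normal -0.346 -0.857 0.381
outer loop
vertex -2.116 -1.706 -1.399
vertex -2.238 -1.392 -0.804
vertex -2.722 -1.411 -1.286
endloop
endfacet
facet normal -0.462 -0.826 -0.323
outer loop
vertex -2.116 -1.706 -1.399
vertex -2.722 -1.411 -1.286
vertex -2.417 -1.344 -1.894
endloop
endfacet
facet normal 0.168 -0.744 -0.647
outer loop
vertex -2.116 -1.706 -1.399
vertex -2.417 -1.344 -1.894
vertex -1.745 -1.284 -1.788
endloop
endfacet
facet normal 0.675 -0.724 -0.142
outer loop
vertex -2.116 -1.706 -1.399
vertex -1.745 -1.284 -1.788
vertex -1.634 -1.313 -1.114
endloop
endfacet
facet normal 0.356 -0.794 0.492
outer loop
vertex -2.116 -1.706 -1.399
vertex -1.634 -1.313 -1.114
vertex -2.238 -1.392 -0.804
endloop
endfacet
facet normal -0.668 -0.296 0.683
outer loop
vertex -2.722 -1.411 -1.286
vertex -2.238 -1.392 -0.804
vertex -2.615 -0.836 -0.932
endloop
endfacet
facet normal -0.855 -0.247 -0.456
outer loop
vertex -2.417 -1.344 -1.894
vertex -2.722 -1.411 -1.286
vertex -2.726 -0.807 -1.606
endloop
endfacet
facet normal 0.165 -0.114 -0.980
outer loop
vertex -1.745 -1.284 -1.788
vertex -2.417 -1.344 -1.894
vertex -2.122 -0.728 -1.916
endloop
endfacet
facet normal 0.983 -0.081 -0.165
outer loop
vertex -1.634 -1.313 -1.114
vertex -1.745 -1.284 -1.788
vertex -1.638 -0.709 -1.434
endloop
endfacet
facet normal 0.468 -0.193 0.862
outer loop
vertex -2.238 -1.392 -0.804
vertex -1.634 -1.313 -1.114
vertex -1.943 -0.776 -0.826
endloop
endfacet
facet normal -0.536 0.334 -0.775
outer loop
vertex 0.452 -1.286 2.318
vertex 0.529 -0.435 2.631
vertex 1.695 -1.111 1.534
endloop
endfacet
facet normal -0.085 -0.935 -0.344
outer loop
vertex 2.231 -1.445 2.309
vertex 0.452 -1.286 2.318
vertex 1.695 -1.111 1.534
endloop
endfacet
facet normal -0.536 0.334 -0.775
outer loop
vertex 1.695 -1.111 1.534
vertex 0.529 -0.435 2.631
vertex 1.772 -0.26 1.847
endloop
endfacet
facet normal 0.840 0.119 -0.530
outer loop
vertex 1.772 -0.26 1.847
vertex 2.231 -1.445 2.309
vertex 1.695 -1.111 1.534
endloop
endfacet
facet normal -0.840 -0.119 0.530
outer loop
vertex 0.452 -1.286 2.318
vertex 1.065 -0.769 3.406
vertex 0.529 -0.435 2.631
endloop
endfacet
facet normal -0.085 -0.935 -0.344
outer loop
vertex 0.988 -1.62 3.093
vertex 0.452 -1.286 2.318
vertex 2.231 -1.445 2.309
endloop
endfacet
facet normal -0.840 -0.119 0.530
outer loop
vertex 0.988 -1.62 3.093
vertex 1.065 -0.769 3.406
vertex 0.452 -1.286 2.318
endloop
endfacet
facet normal 0.085 0.935 0.344
outer loop
vertex 0.529 -0.435 2.631
vertex 1.065 -0.769 3.406
vertex 1.772 -0.26 1.847
endloop
endfacet
facet normal 0.840 0.119 -0.530
outer loop
vertex 2.308 -0.594 2.622
vertex 2.231 -1.445 2.309
vertex 1.772 -0.26 1.847
endloop
endfacet
facet normal 0.085 0.935 0.344
outer loop
vertex 1.772 -0.26 1.847
vertex 1.065 -0.769 3.406
vertex 2.308 -0.594 2.622
endloop
endfacet
facet normal 0.536 -0.334 0.775
outer loop
vertex 2.308 -0.594 2.622
vertex 0.988 -1.62 3.093
vertex 2.231 -1.445 2.309
endloop
endfacet
facet normal 0.536 -0.334 0.775
outer loop
vertex 1.065 -0.769 3.406
vertex 0.988 -1.62 3.093
vertex 2.308 -0.594 2.622
endloop
endfacet

endsolid


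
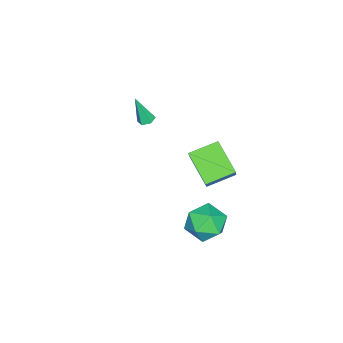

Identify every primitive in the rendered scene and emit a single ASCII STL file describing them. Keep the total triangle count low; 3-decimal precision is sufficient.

solid 
facet normal -0.048 -0.204 0.978
outer loop
vertex 4.251 3.65 3.309
vertex 3.265 3.05 3.135
vertex 4.297 2.508 3.073
endloop
endfacet
facet normal 0.630 -0.133 0.766
outer loop
vertex 4.251 3.65 3.309
vertex 4.297 2.508 3.073
vertex 5.058 3.239 2.574
endloop
endfacet
facet normal 0.705 0.518 0.484
outer loop
vertex 4.251 3.65 3.309
vertex 5.058 3.239 2.574
vertex 4.497 4.232 2.328
endloop
endfacet
facet normal 0.074 0.849 0.522
outer loop
vertex 4.251 3.65 3.309
vertex 4.497 4.232 2.328
vertex 3.388 4.115 2.675
endloop
endfacet
facet normal -0.391 0.403 0.828
outer loop
vertex 4.251 3.65 3.309
vertex 3.388 4.115 2.675
vertex 3.265 3.05 3.135
endloop
endfacet
facet normal 0.751 -0.611 0.250
outer loop
vertex 5.058 3.239 2.574
vertex 4.297 2.508 3.073
vertex 4.572 2.385 1.945
endloop
endfacet
facet normal -0.346 -0.727 0.593
outer loop
vertex 4.297 2.508 3.073
vertex 3.265 3.05 3.135
vertex 3.463 2.268 2.292
endloop
endfacet
facet normal -0.901 0.255 0.350
outer loop
vertex 3.265 3.05 3.135
vertex 3.388 4.115 2.675
vertex 2.902 3.261 2.046
endloop
endfacet
facet normal -0.148 0.979 -0.143
outer loop
vertex 3.388 4.115 2.675
vertex 4.497 4.232 2.328
vertex 3.663 3.992 1.547
endloop
endfacet
facet normal 0.873 0.442 -0.205
outer loop
vertex 4.497 4.232 2.328
vertex 5.058 3.239 2.574
vertex 4.695 3.45 1.485
endloop
endfacet
facet normal -0.074 -0.849 -0.522
outer loop
vertex 3.709 2.85 1.311
vertex 4.572 2.385 1.945
vertex 3.463 2.268 2.292
endloop
endfacet
facet normal -0.705 -0.518 -0.484
outer loop
vertex 3.709 2.85 1.311
vertex 3.463 2.268 2.292
vertex 2.902 3.261 2.046
endloop
endfacet
facet normal -0.630 0.133 -0.766
outer loop
vertex 3.709 2.85 1.311
vertex 2.902 3.261 2.046
vertex 3.663 3.992 1.547
endloop
endfacet
facet normal 0.048 0.204 -0.978
outer loop
vertex 3.709 2.85 1.311
vertex 3.663 3.992 1.547
vertex 4.695 3.45 1.485
endloop
endfacet
facet normal 0.391 -0.403 -0.828
outer loop
vertex 3.709 2.85 1.311
vertex 4.695 3.45 1.485
vertex 4.572 2.385 1.945
endloop
endfacet
facet normal 0.148 -0.979 0.143
outer loop
vertex 3.463 2.268 2.292
vertex 4.572 2.385 1.945
vertex 4.297 2.508 3.073
endloop
endfacet
facet normal -0.873 -0.442 0.205
outer loop
vertex 2.902 3.261 2.046
vertex 3.463 2.268 2.292
vertex 3.265 3.05 3.135
endloop
endfacet
facet normal -0.751 0.611 -0.250
outer loop
vertex 3.663 3.992 1.547
vertex 2.902 3.261 2.046
vertex 3.388 4.115 2.675
endloop
endfacet
facet normal 0.346 0.727 -0.593
outer loop
vertex 4.695 3.45 1.485
vertex 3.663 3.992 1.547
vertex 4.497 4.232 2.328
endloop
endfacet
facet normal 0.901 -0.255 -0.350
outer loop
vertex 4.572 2.385 1.945
vertex 4.695 3.45 1.485
vertex 5.058 3.239 2.574
endloop
endfacet
facet normal -0.121 0.297 -0.947
outer loop
vertex -2.567 -3.166 1.816
vertex -2.851 -3.578 1.723
vertex -3.071 -3.148 1.886
endloop
endfacet
facet normal 0.101 0.858 0.504
outer loop
vertex -2.567 -3.166 1.816
vertex -3.071 -3.148 1.886
vertex -2.629 -4.122 3.457
endloop
endfacet
facet normal -0.123 0.296 -0.947
outer loop
vertex -3.071 -3.148 1.886
vertex -2.851 -3.578 1.723
vertex -3.356 -3.561 1.794
endloop
endfacet
facet normal -0.769 0.424 0.479
outer loop
vertex -3.071 -3.148 1.886
vertex -3.356 -3.561 1.794
vertex -2.629 -4.122 3.457
endloop
endfacet
facet normal -0.123 0.296 -0.947
outer loop
vertex -3.356 -3.561 1.794
vertex -2.851 -3.578 1.723
vertex -3.136 -3.991 1.631
endloop
endfacet
facet normal -0.840 -0.505 0.197
outer loop
vertex -3.356 -3.561 1.794
vertex -3.136 -3.991 1.631
vertex -2.629 -4.122 3.457
endloop
endfacet
facet normal -0.123 0.296 -0.947
outer loop
vertex -3.136 -3.991 1.631
vertex -2.851 -3.578 1.723
vertex -2.631 -4.009 1.56
endloop
endfacet
facet normal -0.044 -0.997 -0.059
outer loop
vertex -3.136 -3.991 1.631
vertex -2.631 -4.009 1.56
vertex -2.629 -4.122 3.457
endloop
endfacet
facet normal -0.121 0.297 -0.947
outer loop
vertex -2.631 -4.009 1.56
vertex -2.851 -3.578 1.723
vertex -2.346 -3.596 1.653
endloop
endfacet
facet normal 0.826 -0.562 -0.034
outer loop
vertex -2.631 -4.009 1.56
vertex -2.346 -3.596 1.653
vertex -2.629 -4.122 3.457
endloop
endfacet
facet normal -0.121 0.297 -0.947
outer loop
vertex -2.346 -3.596 1.653
vertex -2.851 -3.578 1.723
vertex -2.567 -3.166 1.816
endloop
endfacet
facet normal 0.897 0.367 0.248
outer loop
vertex -2.346 -3.596 1.653
vertex -2.567 -3.166 1.816
vertex -2.629 -4.122 3.457
endloop
endfacet
facet normal -0.588 -0.257 -0.767
outer loop
vertex -0.605 0.072 2.135
vertex -1.739 1.178 2.633
vertex 0.271 1.486 0.989
endloop
endfacet
facet normal 0.683 -0.666 -0.300
outer loop
vertex 1.359 1.962 2.407
vertex -0.605 0.072 2.135
vertex 0.271 1.486 0.989
endloop
endfacet
facet normal -0.588 -0.258 -0.767
outer loop
vertex 0.271 1.486 0.989
vertex -1.739 1.178 2.633
vertex -0.863 2.592 1.486
endloop
endfacet
facet normal 0.434 0.700 -0.568
outer loop
vertex -0.863 2.592 1.486
vertex 1.359 1.962 2.407
vertex 0.271 1.486 0.989
endloop
endfacet
facet normal -0.433 -0.700 0.568
outer loop
vertex -0.605 0.072 2.135
vertex -0.651 1.654 4.051
vertex -1.739 1.178 2.633
endloop
endfacet
facet normal 0.683 -0.666 -0.300
outer loop
vertex 0.483 0.548 3.554
vertex -0.605 0.072 2.135
vertex 1.359 1.962 2.407
endloop
endfacet
facet normal -0.434 -0.700 0.567
outer loop
vertex 0.483 0.548 3.554
vertex -0.651 1.654 4.051
vertex -0.605 0.072 2.135
endloop
endfacet
facet normal -0.683 0.666 0.300
outer loop
vertex -1.739 1.178 2.633
vertex -0.651 1.654 4.051
vertex -0.863 2.592 1.486
endloop
endfacet
facet normal 0.434 0.700 -0.567
outer loop
vertex 0.225 3.068 2.905
vertex 1.359 1.962 2.407
vertex -0.863 2.592 1.486
endloop
endfacet
facet normal -0.683 0.666 0.300
outer loop
vertex -0.863 2.592 1.486
vertex -0.651 1.654 4.051
vertex 0.225 3.068 2.905
endloop
endfacet
facet normal 0.588 0.258 0.767
outer loop
vertex 0.225 3.068 2.905
vertex 0.483 0.548 3.554
vertex 1.359 1.962 2.407
endloop
endfacet
facet normal 0.588 0.258 0.767
outer loop
vertex -0.651 1.654 4.051
vertex 0.483 0.548 3.554
vertex 0.225 3.068 2.905
endloop
endfacet

endsolid


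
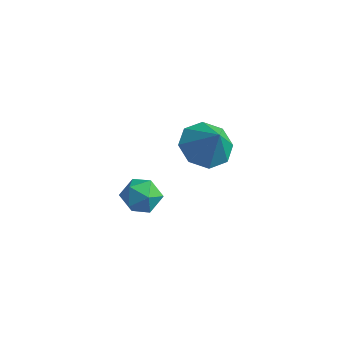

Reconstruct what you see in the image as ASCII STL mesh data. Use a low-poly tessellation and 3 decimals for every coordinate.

solid 
facet normal -0.278 0.769 0.575
outer loop
vertex -3.579 3.418 -2.762
vertex -4.114 2.951 -2.396
vertex -3.37 3.006 -2.11
endloop
endfacet
facet normal 0.410 0.825 0.390
outer loop
vertex -3.579 3.418 -2.762
vertex -3.37 3.006 -2.11
vertex -2.869 3.051 -2.732
endloop
endfacet
facet normal 0.445 0.835 -0.324
outer loop
vertex -3.579 3.418 -2.762
vertex -2.869 3.051 -2.732
vertex -3.305 3.024 -3.401
endloop
endfacet
facet normal -0.219 0.786 -0.578
outer loop
vertex -3.579 3.418 -2.762
vertex -3.305 3.024 -3.401
vertex -4.074 2.962 -3.194
endloop
endfacet
facet normal -0.666 0.745 -0.023
outer loop
vertex -3.579 3.418 -2.762
vertex -4.074 2.962 -3.194
vertex -4.114 2.951 -2.396
endloop
endfacet
facet normal 0.747 0.240 0.619
outer loop
vertex -2.869 3.051 -2.732
vertex -3.37 3.006 -2.11
vertex -2.966 2.358 -2.346
endloop
endfacet
facet normal -0.364 0.150 0.919
outer loop
vertex -3.37 3.006 -2.11
vertex -4.114 2.951 -2.396
vertex -3.735 2.296 -2.139
endloop
endfacet
facet normal -0.993 0.112 -0.048
outer loop
vertex -4.114 2.951 -2.396
vertex -4.074 2.962 -3.194
vertex -4.171 2.269 -2.808
endloop
endfacet
facet normal -0.269 0.177 -0.947
outer loop
vertex -4.074 2.962 -3.194
vertex -3.305 3.024 -3.401
vertex -3.67 2.314 -3.43
endloop
endfacet
facet normal 0.805 0.256 -0.535
outer loop
vertex -3.305 3.024 -3.401
vertex -2.869 3.051 -2.732
vertex -2.926 2.369 -3.144
endloop
endfacet
facet normal 0.219 -0.786 0.578
outer loop
vertex -3.461 1.902 -2.778
vertex -2.966 2.358 -2.346
vertex -3.735 2.296 -2.139
endloop
endfacet
facet normal -0.445 -0.835 0.324
outer loop
vertex -3.461 1.902 -2.778
vertex -3.735 2.296 -2.139
vertex -4.171 2.269 -2.808
endloop
endfacet
facet normal -0.410 -0.825 -0.390
outer loop
vertex -3.461 1.902 -2.778
vertex -4.171 2.269 -2.808
vertex -3.67 2.314 -3.43
endloop
endfacet
facet normal 0.278 -0.769 -0.575
outer loop
vertex -3.461 1.902 -2.778
vertex -3.67 2.314 -3.43
vertex -2.926 2.369 -3.144
endloop
endfacet
facet normal 0.666 -0.745 0.023
outer loop
vertex -3.461 1.902 -2.778
vertex -2.926 2.369 -3.144
vertex -2.966 2.358 -2.346
endloop
endfacet
facet normal 0.269 -0.177 0.947
outer loop
vertex -3.735 2.296 -2.139
vertex -2.966 2.358 -2.346
vertex -3.37 3.006 -2.11
endloop
endfacet
facet normal -0.805 -0.256 0.535
outer loop
vertex -4.171 2.269 -2.808
vertex -3.735 2.296 -2.139
vertex -4.114 2.951 -2.396
endloop
endfacet
facet normal -0.747 -0.240 -0.619
outer loop
vertex -3.67 2.314 -3.43
vertex -4.171 2.269 -2.808
vertex -4.074 2.962 -3.194
endloop
endfacet
facet normal 0.364 -0.150 -0.919
outer loop
vertex -2.926 2.369 -3.144
vertex -3.67 2.314 -3.43
vertex -3.305 3.024 -3.401
endloop
endfacet
facet normal 0.993 -0.112 0.048
outer loop
vertex -2.966 2.358 -2.346
vertex -2.926 2.369 -3.144
vertex -2.869 3.051 -2.732
endloop
endfacet
facet normal -0.546 0.177 -0.819
outer loop
vertex -0.489 2.353 0.566
vertex -1.05 2.934 1.066
vertex -0.254 3.041 0.558
endloop
endfacet
facet normal 0.946 -0.323 -0.011
outer loop
vertex -0.489 2.353 0.566
vertex -0.254 3.041 0.558
vertex -0.35 2.706 2.114
endloop
endfacet
facet normal -0.546 0.179 -0.818
outer loop
vertex -0.254 3.041 0.558
vertex -1.05 2.934 1.066
vertex -0.485 3.666 0.849
endloop
endfacet
facet normal 0.948 0.294 0.122
outer loop
vertex -0.254 3.041 0.558
vertex -0.485 3.666 0.849
vertex -0.35 2.706 2.114
endloop
endfacet
facet normal -0.545 0.178 -0.819
outer loop
vertex -0.485 3.666 0.849
vertex -1.05 2.934 1.066
vertex -1.047 3.862 1.266
endloop
endfacet
facet normal 0.575 0.680 0.455
outer loop
vertex -0.485 3.666 0.849
vertex -1.047 3.862 1.266
vertex -0.35 2.706 2.114
endloop
endfacet
facet normal -0.547 0.178 -0.818
outer loop
vertex -1.047 3.862 1.266
vertex -1.05 2.934 1.066
vertex -1.61 3.515 1.567
endloop
endfacet
facet normal 0.048 0.609 0.791
outer loop
vertex -1.047 3.862 1.266
vertex -1.61 3.515 1.567
vertex -0.35 2.706 2.114
endloop
endfacet
facet normal -0.547 0.178 -0.818
outer loop
vertex -1.61 3.515 1.567
vertex -1.05 2.934 1.066
vertex -1.845 2.827 1.574
endloop
endfacet
facet normal -0.328 0.122 0.937
outer loop
vertex -1.61 3.515 1.567
vertex -1.845 2.827 1.574
vertex -0.35 2.706 2.114
endloop
endfacet
facet normal -0.547 0.177 -0.818
outer loop
vertex -1.845 2.827 1.574
vertex -1.05 2.934 1.066
vertex -1.614 2.201 1.284
endloop
endfacet
facet normal -0.330 -0.494 0.804
outer loop
vertex -1.845 2.827 1.574
vertex -1.614 2.201 1.284
vertex -0.35 2.706 2.114
endloop
endfacet
facet normal -0.547 0.177 -0.818
outer loop
vertex -1.614 2.201 1.284
vertex -1.05 2.934 1.066
vertex -1.052 2.005 0.866
endloop
endfacet
facet normal 0.043 -0.881 0.471
outer loop
vertex -1.614 2.201 1.284
vertex -1.052 2.005 0.866
vertex -0.35 2.706 2.114
endloop
endfacet
facet normal -0.546 0.177 -0.819
outer loop
vertex -1.052 2.005 0.866
vertex -1.05 2.934 1.066
vertex -0.489 2.353 0.566
endloop
endfacet
facet normal 0.572 -0.810 0.133
outer loop
vertex -1.052 2.005 0.866
vertex -0.489 2.353 0.566
vertex -0.35 2.706 2.114
endloop
endfacet

endsolid


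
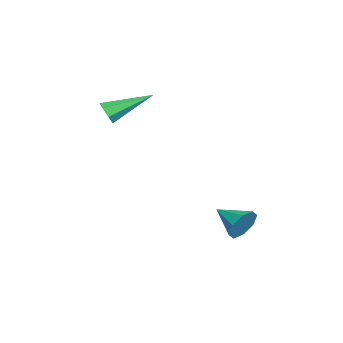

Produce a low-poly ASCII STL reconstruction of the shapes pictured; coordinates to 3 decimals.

solid 
facet normal 0.513 0.794 -0.327
outer loop
vertex 4.619 1.473 -2.493
vertex 4.221 1.454 -3.164
vertex 4.122 1.802 -2.473
endloop
endfacet
facet normal -0.055 -0.144 0.988
outer loop
vertex 4.619 1.473 -2.493
vertex 4.122 1.802 -2.473
vertex 3.519 0.366 -2.716
endloop
endfacet
facet normal 0.512 0.794 -0.327
outer loop
vertex 4.122 1.802 -2.473
vertex 4.221 1.454 -3.164
vertex 3.682 1.928 -2.857
endloop
endfacet
facet normal -0.629 0.135 0.765
outer loop
vertex 4.122 1.802 -2.473
vertex 3.682 1.928 -2.857
vertex 3.519 0.366 -2.716
endloop
endfacet
facet normal 0.512 0.794 -0.327
outer loop
vertex 3.682 1.928 -2.857
vertex 4.221 1.454 -3.164
vertex 3.558 1.776 -3.421
endloop
endfacet
facet normal -0.976 0.118 0.183
outer loop
vertex 3.682 1.928 -2.857
vertex 3.558 1.776 -3.421
vertex 3.519 0.366 -2.716
endloop
endfacet
facet normal 0.513 0.794 -0.328
outer loop
vertex 3.558 1.776 -3.421
vertex 4.221 1.454 -3.164
vertex 3.822 1.435 -3.834
endloop
endfacet
facet normal -0.890 -0.184 -0.417
outer loop
vertex 3.558 1.776 -3.421
vertex 3.822 1.435 -3.834
vertex 3.519 0.366 -2.716
endloop
endfacet
facet normal 0.511 0.795 -0.327
outer loop
vertex 3.822 1.435 -3.834
vertex 4.221 1.454 -3.164
vertex 4.32 1.106 -3.855
endloop
endfacet
facet normal -0.422 -0.595 -0.684
outer loop
vertex 3.822 1.435 -3.834
vertex 4.32 1.106 -3.855
vertex 3.519 0.366 -2.716
endloop
endfacet
facet normal 0.512 0.794 -0.327
outer loop
vertex 4.32 1.106 -3.855
vertex 4.221 1.454 -3.164
vertex 4.759 0.981 -3.471
endloop
endfacet
facet normal 0.154 -0.874 -0.460
outer loop
vertex 4.32 1.106 -3.855
vertex 4.759 0.981 -3.471
vertex 3.519 0.366 -2.716
endloop
endfacet
facet normal 0.512 0.794 -0.327
outer loop
vertex 4.759 0.981 -3.471
vertex 4.221 1.454 -3.164
vertex 4.883 1.133 -2.907
endloop
endfacet
facet normal 0.499 -0.858 0.121
outer loop
vertex 4.759 0.981 -3.471
vertex 4.883 1.133 -2.907
vertex 3.519 0.366 -2.716
endloop
endfacet
facet normal 0.512 0.795 -0.326
outer loop
vertex 4.883 1.133 -2.907
vertex 4.221 1.454 -3.164
vertex 4.619 1.473 -2.493
endloop
endfacet
facet normal 0.414 -0.556 0.721
outer loop
vertex 4.883 1.133 -2.907
vertex 4.619 1.473 -2.493
vertex 3.519 0.366 -2.716
endloop
endfacet
facet normal 0.306 -0.855 -0.419
outer loop
vertex 1.881 -4.276 1.776
vertex 1.494 -4.206 1.35
vertex 2.043 -4.021 1.374
endloop
endfacet
facet normal 0.793 0.317 0.521
outer loop
vertex 1.881 -4.276 1.776
vertex 2.043 -4.021 1.374
vertex 0.866 -2.454 2.21
endloop
endfacet
facet normal 0.306 -0.855 -0.419
outer loop
vertex 2.043 -4.021 1.374
vertex 1.494 -4.206 1.35
vertex 1.792 -3.905 0.954
endloop
endfacet
facet normal 0.710 0.662 -0.241
outer loop
vertex 2.043 -4.021 1.374
vertex 1.792 -3.905 0.954
vertex 0.866 -2.454 2.21
endloop
endfacet
facet normal 0.307 -0.855 -0.419
outer loop
vertex 1.792 -3.905 0.954
vertex 1.494 -4.206 1.35
vertex 1.316 -4.016 0.832
endloop
endfacet
facet normal 0.035 0.667 -0.744
outer loop
vertex 1.792 -3.905 0.954
vertex 1.316 -4.016 0.832
vertex 0.866 -2.454 2.21
endloop
endfacet
facet normal 0.306 -0.855 -0.419
outer loop
vertex 1.316 -4.016 0.832
vertex 1.494 -4.206 1.35
vertex 0.974 -4.27 1.101
endloop
endfacet
facet normal -0.722 0.329 -0.608
outer loop
vertex 1.316 -4.016 0.832
vertex 0.974 -4.27 1.101
vertex 0.866 -2.454 2.21
endloop
endfacet
facet normal 0.306 -0.855 -0.420
outer loop
vertex 0.974 -4.27 1.101
vertex 1.494 -4.206 1.35
vertex 1.024 -4.476 1.557
endloop
endfacet
facet normal -0.993 -0.098 0.064
outer loop
vertex 0.974 -4.27 1.101
vertex 1.024 -4.476 1.557
vertex 0.866 -2.454 2.21
endloop
endfacet
facet normal 0.306 -0.855 -0.419
outer loop
vertex 1.024 -4.476 1.557
vertex 1.494 -4.206 1.35
vertex 1.428 -4.479 1.858
endloop
endfacet
facet normal -0.573 -0.292 0.766
outer loop
vertex 1.024 -4.476 1.557
vertex 1.428 -4.479 1.858
vertex 0.866 -2.454 2.21
endloop
endfacet
facet normal 0.307 -0.854 -0.419
outer loop
vertex 1.428 -4.479 1.858
vertex 1.494 -4.206 1.35
vertex 1.881 -4.276 1.776
endloop
endfacet
facet normal 0.223 -0.107 0.969
outer loop
vertex 1.428 -4.479 1.858
vertex 1.881 -4.276 1.776
vertex 0.866 -2.454 2.21
endloop
endfacet

endsolid


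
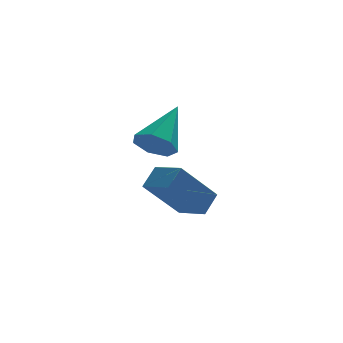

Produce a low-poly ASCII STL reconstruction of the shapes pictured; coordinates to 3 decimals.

solid 
facet normal -0.523 0.817 -0.244
outer loop
vertex -1.729 2.766 -0.318
vertex -1.169 3.315 0.318
vertex -0.37 3.173 -1.866
endloop
endfacet
facet normal -0.554 -0.544 -0.630
outer loop
vertex 0.289 2.145 -1.558
vertex -1.729 2.766 -0.318
vertex -0.37 3.173 -1.866
endloop
endfacet
facet normal -0.524 0.816 -0.245
outer loop
vertex -0.37 3.173 -1.866
vertex -1.169 3.315 0.318
vertex 0.19 3.723 -1.23
endloop
endfacet
facet normal 0.647 0.194 -0.737
outer loop
vertex 0.19 3.723 -1.23
vertex 0.289 2.145 -1.558
vertex -0.37 3.173 -1.866
endloop
endfacet
facet normal -0.647 -0.194 0.737
outer loop
vertex -1.729 2.766 -0.318
vertex -0.51 2.287 0.626
vertex -1.169 3.315 0.318
endloop
endfacet
facet normal -0.554 -0.544 -0.630
outer loop
vertex -1.07 1.737 -0.01
vertex -1.729 2.766 -0.318
vertex 0.289 2.145 -1.558
endloop
endfacet
facet normal -0.647 -0.194 0.737
outer loop
vertex -1.07 1.737 -0.01
vertex -0.51 2.287 0.626
vertex -1.729 2.766 -0.318
endloop
endfacet
facet normal 0.554 0.544 0.630
outer loop
vertex -1.169 3.315 0.318
vertex -0.51 2.287 0.626
vertex 0.19 3.723 -1.23
endloop
endfacet
facet normal 0.647 0.194 -0.737
outer loop
vertex 0.849 2.694 -0.922
vertex 0.289 2.145 -1.558
vertex 0.19 3.723 -1.23
endloop
endfacet
facet normal 0.555 0.544 0.630
outer loop
vertex 0.19 3.723 -1.23
vertex -0.51 2.287 0.626
vertex 0.849 2.694 -0.922
endloop
endfacet
facet normal 0.523 -0.816 0.244
outer loop
vertex 0.849 2.694 -0.922
vertex -1.07 1.737 -0.01
vertex 0.289 2.145 -1.558
endloop
endfacet
facet normal 0.523 -0.816 0.245
outer loop
vertex -0.51 2.287 0.626
vertex -1.07 1.737 -0.01
vertex 0.849 2.694 -0.922
endloop
endfacet
facet normal -0.520 -0.627 -0.580
outer loop
vertex -1.126 0.099 2.263
vertex -1.807 0.443 2.501
vertex -1.343 0.634 1.879
endloop
endfacet
facet normal 0.923 0.110 -0.369
outer loop
vertex -1.126 0.099 2.263
vertex -1.343 0.634 1.879
vertex -0.753 1.717 3.679
endloop
endfacet
facet normal -0.520 -0.627 -0.580
outer loop
vertex -1.343 0.634 1.879
vertex -1.807 0.443 2.501
vertex -1.91 1.026 1.963
endloop
endfacet
facet normal 0.411 0.715 -0.565
outer loop
vertex -1.343 0.634 1.879
vertex -1.91 1.026 1.963
vertex -0.753 1.717 3.679
endloop
endfacet
facet normal -0.520 -0.627 -0.580
outer loop
vertex -1.91 1.026 1.963
vertex -1.807 0.443 2.501
vertex -2.4 0.979 2.453
endloop
endfacet
facet normal -0.280 0.941 -0.190
outer loop
vertex -1.91 1.026 1.963
vertex -2.4 0.979 2.453
vertex -0.753 1.717 3.679
endloop
endfacet
facet normal -0.520 -0.627 -0.580
outer loop
vertex -2.4 0.979 2.453
vertex -1.807 0.443 2.501
vertex -2.443 0.528 2.979
endloop
endfacet
facet normal -0.629 0.615 0.476
outer loop
vertex -2.4 0.979 2.453
vertex -2.443 0.528 2.979
vertex -0.753 1.717 3.679
endloop
endfacet
facet normal -0.519 -0.628 -0.580
outer loop
vertex -2.443 0.528 2.979
vertex -1.807 0.443 2.501
vertex -2.008 0.014 3.146
endloop
endfacet
facet normal -0.374 -0.015 0.927
outer loop
vertex -2.443 0.528 2.979
vertex -2.008 0.014 3.146
vertex -0.753 1.717 3.679
endloop
endfacet
facet normal -0.520 -0.628 -0.579
outer loop
vertex -2.008 0.014 3.146
vertex -1.807 0.443 2.501
vertex -1.422 -0.177 2.827
endloop
endfacet
facet normal 0.295 -0.477 0.828
outer loop
vertex -2.008 0.014 3.146
vertex -1.422 -0.177 2.827
vertex -0.753 1.717 3.679
endloop
endfacet
facet normal -0.520 -0.628 -0.580
outer loop
vertex -1.422 -0.177 2.827
vertex -1.807 0.443 2.501
vertex -1.126 0.099 2.263
endloop
endfacet
facet normal 0.872 -0.421 0.251
outer loop
vertex -1.422 -0.177 2.827
vertex -1.126 0.099 2.263
vertex -0.753 1.717 3.679
endloop
endfacet

endsolid
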